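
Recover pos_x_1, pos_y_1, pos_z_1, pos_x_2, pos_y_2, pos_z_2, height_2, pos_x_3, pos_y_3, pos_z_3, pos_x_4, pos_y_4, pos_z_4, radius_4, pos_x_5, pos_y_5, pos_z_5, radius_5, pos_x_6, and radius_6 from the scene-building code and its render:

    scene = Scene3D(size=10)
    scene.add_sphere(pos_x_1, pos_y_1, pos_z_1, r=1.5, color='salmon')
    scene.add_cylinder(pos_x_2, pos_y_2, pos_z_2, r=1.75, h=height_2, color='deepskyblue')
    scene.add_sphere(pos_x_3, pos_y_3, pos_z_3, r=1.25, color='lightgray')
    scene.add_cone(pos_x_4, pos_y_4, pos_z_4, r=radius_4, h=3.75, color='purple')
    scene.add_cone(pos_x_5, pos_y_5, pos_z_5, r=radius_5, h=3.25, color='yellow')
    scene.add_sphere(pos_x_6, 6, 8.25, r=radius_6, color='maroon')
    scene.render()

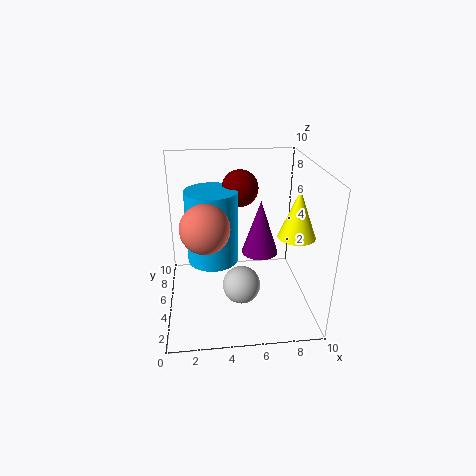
pos_x_1 = 2.75
pos_y_1 = 2.5
pos_z_1 = 7
pos_x_2 = 3.25
pos_y_2 = 5
pos_z_2 = 3.5
height_2 = 5
pos_x_3 = 5
pos_y_3 = 3
pos_z_3 = 2.5
pos_x_4 = 6.5
pos_y_4 = 4.75
pos_z_4 = 4
radius_4 = 1.25
pos_x_5 = 8.75
pos_y_5 = 3.75
pos_z_5 = 5.5
radius_5 = 1.25
pos_x_6 = 5.25
radius_6 = 1.25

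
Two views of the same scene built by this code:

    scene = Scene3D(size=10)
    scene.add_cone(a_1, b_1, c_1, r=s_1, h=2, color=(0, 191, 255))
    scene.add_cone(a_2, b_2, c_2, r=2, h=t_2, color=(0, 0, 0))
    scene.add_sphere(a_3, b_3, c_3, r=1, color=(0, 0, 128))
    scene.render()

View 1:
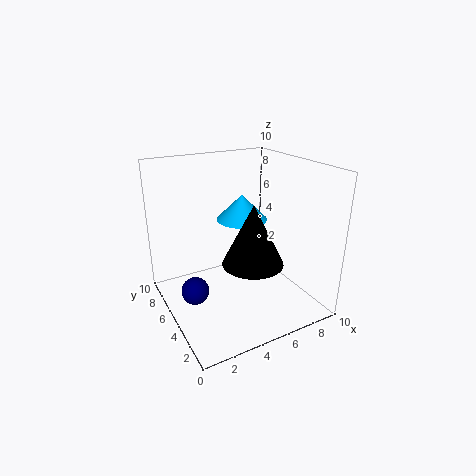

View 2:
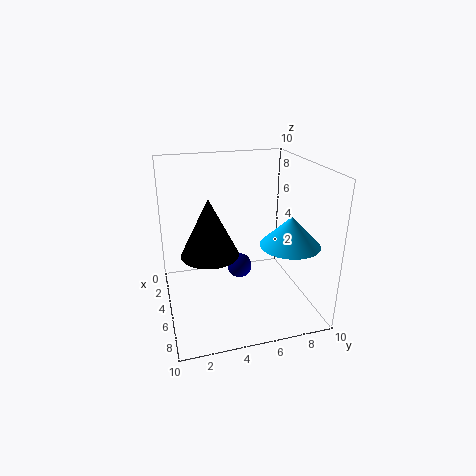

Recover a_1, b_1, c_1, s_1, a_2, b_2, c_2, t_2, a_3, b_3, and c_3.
a_1 = 7, b_1 = 8, c_1 = 5, s_1 = 2, a_2 = 5, b_2 = 3, c_2 = 4, t_2 = 4, a_3 = 2, b_3 = 6, c_3 = 1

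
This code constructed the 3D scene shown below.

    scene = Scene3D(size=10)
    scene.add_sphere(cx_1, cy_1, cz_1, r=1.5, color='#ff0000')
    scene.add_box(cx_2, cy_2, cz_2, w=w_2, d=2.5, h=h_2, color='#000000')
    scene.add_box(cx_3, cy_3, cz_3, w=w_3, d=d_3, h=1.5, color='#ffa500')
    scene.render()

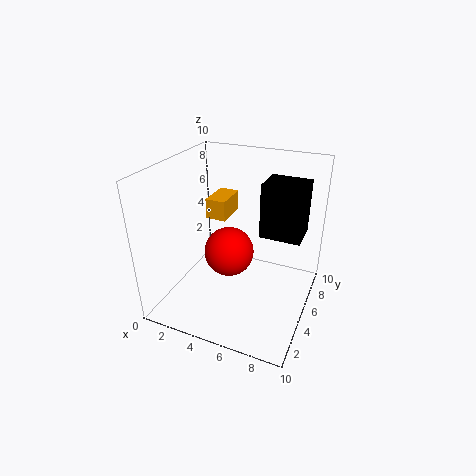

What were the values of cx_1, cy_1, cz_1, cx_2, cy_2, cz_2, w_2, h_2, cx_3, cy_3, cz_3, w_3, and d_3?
cx_1 = 5.5; cy_1 = 2.5; cz_1 = 5.5; cx_2 = 6; cy_2 = 6.5; cz_2 = 4.5; w_2 = 3; h_2 = 4; cx_3 = 2; cy_3 = 6; cz_3 = 5.5; w_3 = 1.5; d_3 = 2.5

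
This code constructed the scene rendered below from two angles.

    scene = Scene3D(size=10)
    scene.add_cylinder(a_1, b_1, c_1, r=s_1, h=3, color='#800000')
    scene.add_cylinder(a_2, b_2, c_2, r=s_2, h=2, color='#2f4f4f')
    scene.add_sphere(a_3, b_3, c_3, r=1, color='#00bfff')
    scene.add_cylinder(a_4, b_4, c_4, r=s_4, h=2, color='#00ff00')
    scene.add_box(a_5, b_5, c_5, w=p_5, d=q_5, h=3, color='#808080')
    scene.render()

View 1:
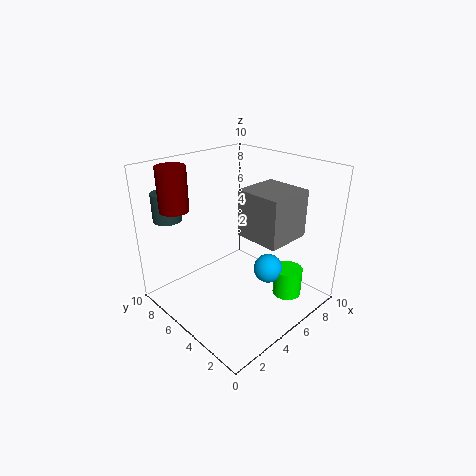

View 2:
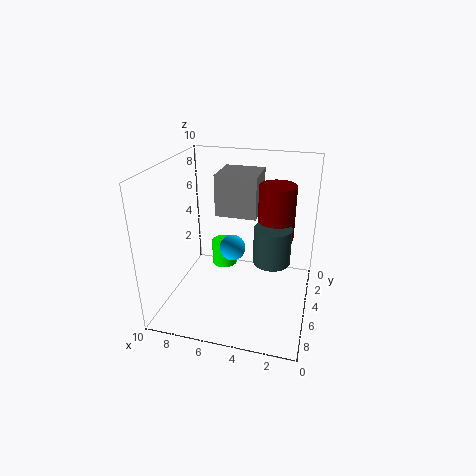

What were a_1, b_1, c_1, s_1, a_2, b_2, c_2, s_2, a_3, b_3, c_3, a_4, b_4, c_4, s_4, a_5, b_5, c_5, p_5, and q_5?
a_1 = 2
b_1 = 8
c_1 = 7
s_1 = 1
a_2 = 2
b_2 = 9
c_2 = 6
s_2 = 1
a_3 = 6
b_3 = 3
c_3 = 3
a_4 = 7
b_4 = 2
c_4 = 1
s_4 = 1
a_5 = 4
b_5 = 1
c_5 = 6
p_5 = 3
q_5 = 3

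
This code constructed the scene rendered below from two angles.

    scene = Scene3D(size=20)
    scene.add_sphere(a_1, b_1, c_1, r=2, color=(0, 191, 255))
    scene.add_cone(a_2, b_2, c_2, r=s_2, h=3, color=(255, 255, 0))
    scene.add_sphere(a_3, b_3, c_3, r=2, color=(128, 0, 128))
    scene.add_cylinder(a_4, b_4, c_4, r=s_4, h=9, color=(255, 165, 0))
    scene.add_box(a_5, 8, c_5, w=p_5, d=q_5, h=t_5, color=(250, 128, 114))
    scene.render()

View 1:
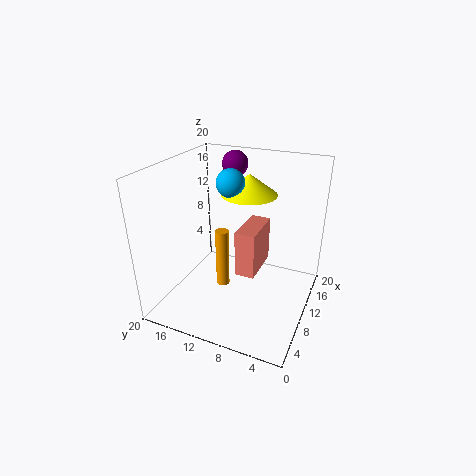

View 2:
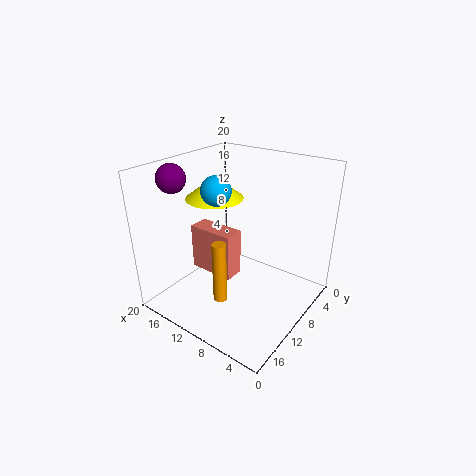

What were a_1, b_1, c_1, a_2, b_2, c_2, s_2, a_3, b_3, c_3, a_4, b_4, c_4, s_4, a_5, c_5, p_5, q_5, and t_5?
a_1 = 12
b_1 = 12
c_1 = 17
a_2 = 14
b_2 = 10
c_2 = 15
s_2 = 4
a_3 = 18
b_3 = 14
c_3 = 18
a_4 = 11
b_4 = 13
c_4 = 1
s_4 = 1
a_5 = 11
c_5 = 3
p_5 = 7
q_5 = 3
t_5 = 7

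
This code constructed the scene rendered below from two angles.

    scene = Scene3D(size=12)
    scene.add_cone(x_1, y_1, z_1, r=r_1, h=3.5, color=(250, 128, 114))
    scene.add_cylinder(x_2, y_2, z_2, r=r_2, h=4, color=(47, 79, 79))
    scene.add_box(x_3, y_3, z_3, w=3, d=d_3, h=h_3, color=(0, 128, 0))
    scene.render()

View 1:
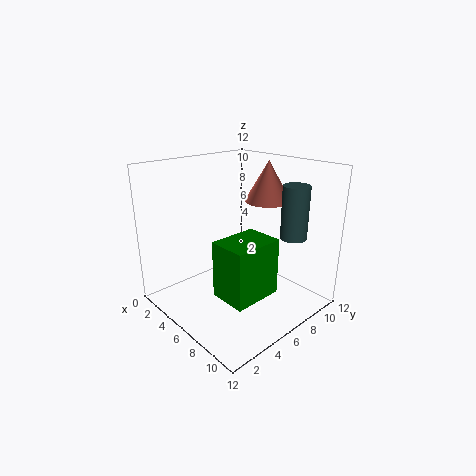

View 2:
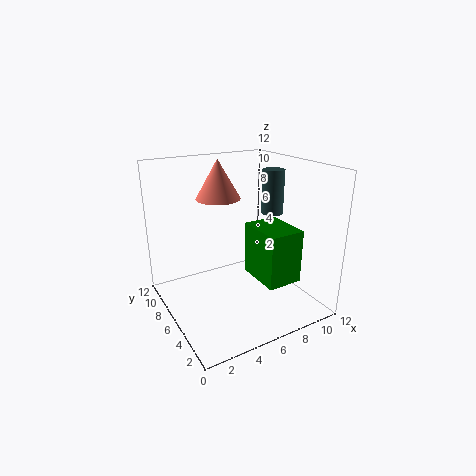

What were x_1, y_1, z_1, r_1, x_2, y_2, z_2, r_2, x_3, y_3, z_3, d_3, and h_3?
x_1 = 6; y_1 = 9.5; z_1 = 8.5; r_1 = 2; x_2 = 10.5; y_2 = 7.5; z_2 = 7; r_2 = 1; x_3 = 7; y_3 = 2.5; z_3 = 2.5; d_3 = 4; h_3 = 4.5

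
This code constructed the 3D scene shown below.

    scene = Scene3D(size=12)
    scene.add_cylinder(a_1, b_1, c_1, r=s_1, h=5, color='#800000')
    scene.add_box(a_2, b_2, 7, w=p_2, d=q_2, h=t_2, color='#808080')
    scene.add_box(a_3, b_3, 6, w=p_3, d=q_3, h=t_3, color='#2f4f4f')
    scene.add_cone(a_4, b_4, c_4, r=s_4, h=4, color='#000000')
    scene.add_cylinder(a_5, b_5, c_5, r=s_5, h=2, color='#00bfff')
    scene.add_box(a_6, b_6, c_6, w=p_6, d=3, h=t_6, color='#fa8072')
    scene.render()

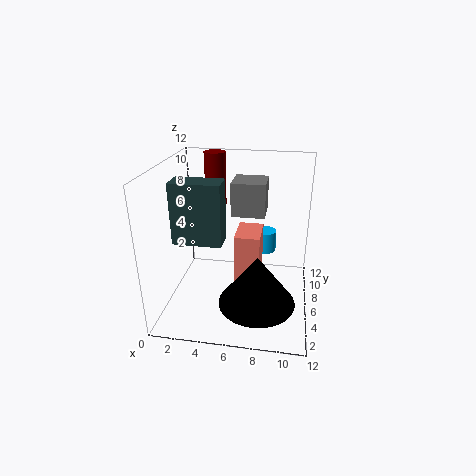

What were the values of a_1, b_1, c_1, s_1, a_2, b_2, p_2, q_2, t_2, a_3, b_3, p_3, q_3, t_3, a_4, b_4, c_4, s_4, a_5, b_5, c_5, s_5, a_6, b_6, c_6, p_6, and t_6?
a_1 = 3, b_1 = 11, c_1 = 7, s_1 = 1, a_2 = 5, b_2 = 8, p_2 = 3, q_2 = 3, t_2 = 3, a_3 = 1, b_3 = 4, p_3 = 4, q_3 = 2, t_3 = 5, a_4 = 8, b_4 = 3, c_4 = 2, s_4 = 3, a_5 = 8, b_5 = 10, c_5 = 3, s_5 = 1, a_6 = 6, b_6 = 4, c_6 = 3, p_6 = 2, t_6 = 4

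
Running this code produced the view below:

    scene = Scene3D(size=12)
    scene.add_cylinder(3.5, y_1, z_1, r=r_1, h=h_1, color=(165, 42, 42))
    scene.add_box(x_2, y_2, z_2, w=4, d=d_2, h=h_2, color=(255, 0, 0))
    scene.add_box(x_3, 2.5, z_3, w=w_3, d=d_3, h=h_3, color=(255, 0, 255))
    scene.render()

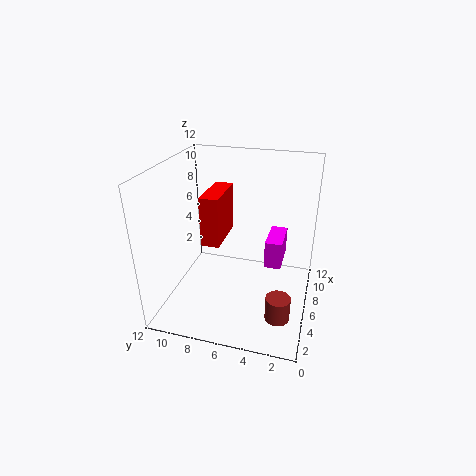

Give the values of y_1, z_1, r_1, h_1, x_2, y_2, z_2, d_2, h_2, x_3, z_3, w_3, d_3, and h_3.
y_1 = 2
z_1 = 0.5
r_1 = 1
h_1 = 2
x_2 = 4
y_2 = 7
z_2 = 6
d_2 = 1.5
h_2 = 4
x_3 = 7.5
z_3 = 2.5
w_3 = 3.5
d_3 = 1.5
h_3 = 2.5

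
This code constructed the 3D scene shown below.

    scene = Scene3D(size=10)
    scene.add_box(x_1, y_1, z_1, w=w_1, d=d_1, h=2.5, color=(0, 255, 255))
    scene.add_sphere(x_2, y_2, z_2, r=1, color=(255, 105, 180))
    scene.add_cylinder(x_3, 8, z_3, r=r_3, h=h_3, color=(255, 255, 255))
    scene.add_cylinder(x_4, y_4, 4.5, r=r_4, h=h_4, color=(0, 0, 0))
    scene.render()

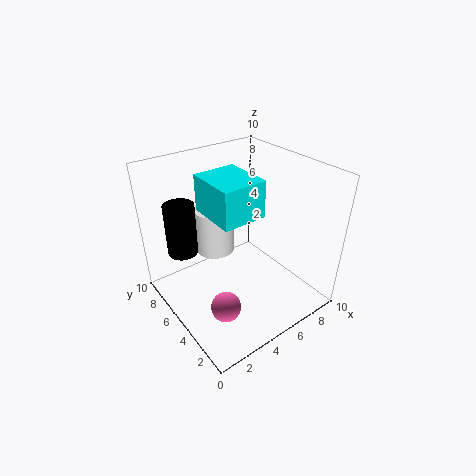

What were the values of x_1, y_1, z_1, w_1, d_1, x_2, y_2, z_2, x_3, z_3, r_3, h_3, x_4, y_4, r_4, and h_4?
x_1 = 3
y_1 = 3.5
z_1 = 7
w_1 = 3
d_1 = 3.5
x_2 = 2.5
y_2 = 3
z_2 = 1.5
x_3 = 5
z_3 = 2.5
r_3 = 1.5
h_3 = 3.5
x_4 = 1.5
y_4 = 6.5
r_4 = 1
h_4 = 3.5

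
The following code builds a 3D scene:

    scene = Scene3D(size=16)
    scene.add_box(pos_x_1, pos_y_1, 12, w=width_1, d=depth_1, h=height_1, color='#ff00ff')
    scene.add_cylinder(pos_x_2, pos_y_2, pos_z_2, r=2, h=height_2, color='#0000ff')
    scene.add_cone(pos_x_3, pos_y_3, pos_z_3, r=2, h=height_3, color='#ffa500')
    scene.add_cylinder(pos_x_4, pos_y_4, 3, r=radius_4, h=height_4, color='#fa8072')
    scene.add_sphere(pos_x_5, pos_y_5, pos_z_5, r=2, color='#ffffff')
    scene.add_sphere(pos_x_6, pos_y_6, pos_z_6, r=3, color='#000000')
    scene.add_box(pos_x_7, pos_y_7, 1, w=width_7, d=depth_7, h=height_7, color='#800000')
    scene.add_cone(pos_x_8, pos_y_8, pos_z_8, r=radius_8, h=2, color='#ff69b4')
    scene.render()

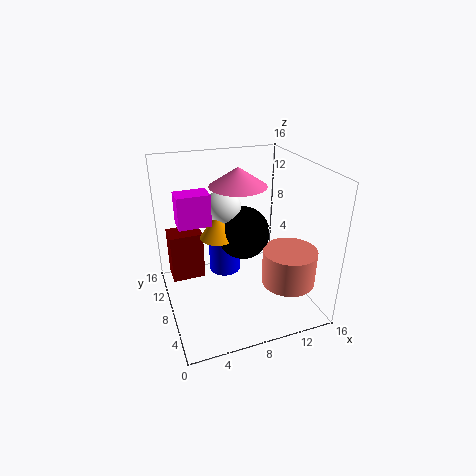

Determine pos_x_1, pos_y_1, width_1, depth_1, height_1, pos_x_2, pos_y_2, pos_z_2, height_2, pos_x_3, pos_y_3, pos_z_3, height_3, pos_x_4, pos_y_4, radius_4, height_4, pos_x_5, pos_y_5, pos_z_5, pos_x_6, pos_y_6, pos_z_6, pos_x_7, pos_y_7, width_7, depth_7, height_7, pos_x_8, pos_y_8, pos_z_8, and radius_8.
pos_x_1 = 1
pos_y_1 = 4
width_1 = 3
depth_1 = 2
height_1 = 3
pos_x_2 = 8
pos_y_2 = 13
pos_z_2 = 1
height_2 = 5
pos_x_3 = 6
pos_y_3 = 9
pos_z_3 = 8
height_3 = 3
pos_x_4 = 13
pos_y_4 = 5
radius_4 = 3
height_4 = 4
pos_x_5 = 7
pos_y_5 = 10
pos_z_5 = 11
pos_x_6 = 9
pos_y_6 = 9
pos_z_6 = 8
pos_x_7 = 1
pos_y_7 = 12
width_7 = 4
depth_7 = 3
height_7 = 6
pos_x_8 = 8
pos_y_8 = 8
pos_z_8 = 14
radius_8 = 3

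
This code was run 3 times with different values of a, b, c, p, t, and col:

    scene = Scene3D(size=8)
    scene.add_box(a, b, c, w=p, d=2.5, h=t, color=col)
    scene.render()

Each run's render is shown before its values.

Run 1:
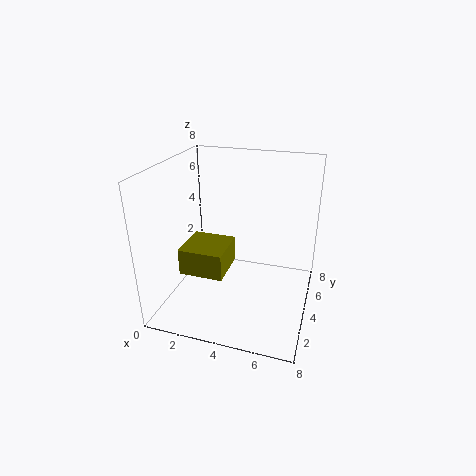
a = 1, b = 2.5, c = 2, p = 2.5, t = 1.5, col = 'olive'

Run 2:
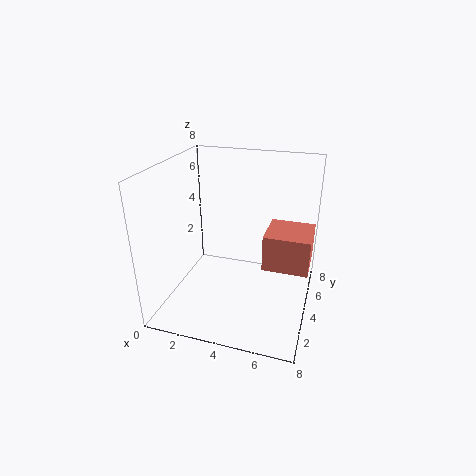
a = 5.5, b = 3.5, c = 2.5, p = 2.5, t = 2, col = 'salmon'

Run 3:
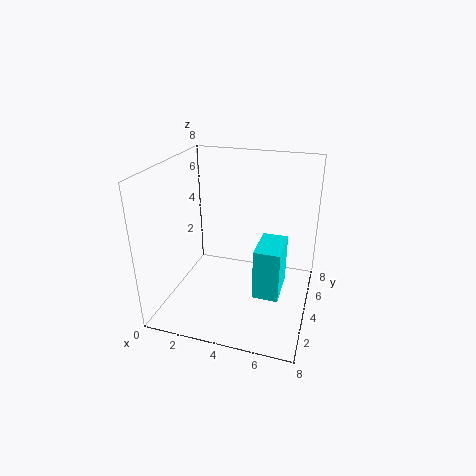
a = 5, b = 3.5, c = 0.5, p = 1.5, t = 3, col = 'cyan'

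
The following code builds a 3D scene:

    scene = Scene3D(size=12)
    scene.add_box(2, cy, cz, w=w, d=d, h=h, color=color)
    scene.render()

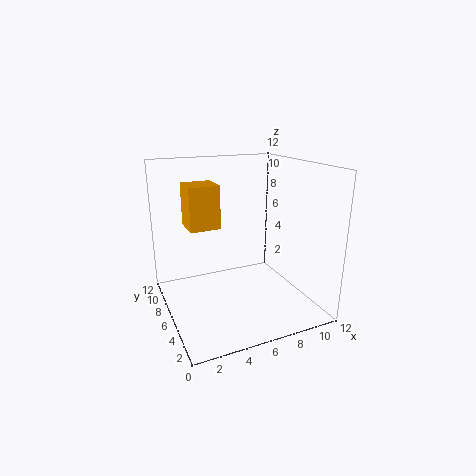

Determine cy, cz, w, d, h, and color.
cy = 6
cz = 7
w = 2.5
d = 2.5
h = 3.5
color = 'orange'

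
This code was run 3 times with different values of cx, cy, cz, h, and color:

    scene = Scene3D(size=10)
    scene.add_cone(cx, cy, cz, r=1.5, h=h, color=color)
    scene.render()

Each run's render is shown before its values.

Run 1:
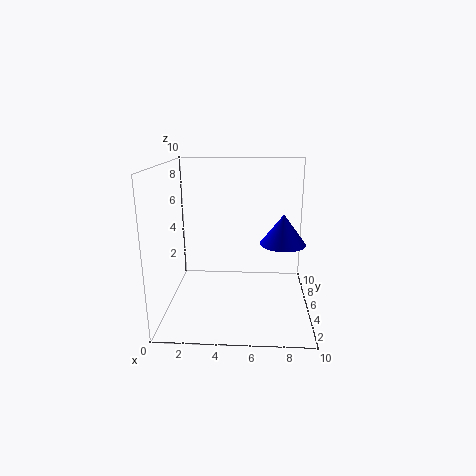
cx = 8; cy = 4; cz = 5; h = 2; color = 'blue'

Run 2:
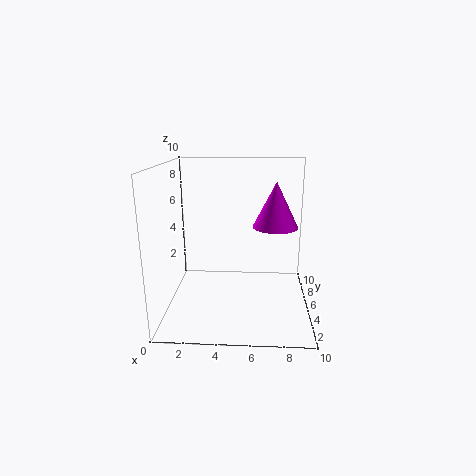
cx = 7.5; cy = 4.5; cz = 6; h = 3; color = 'magenta'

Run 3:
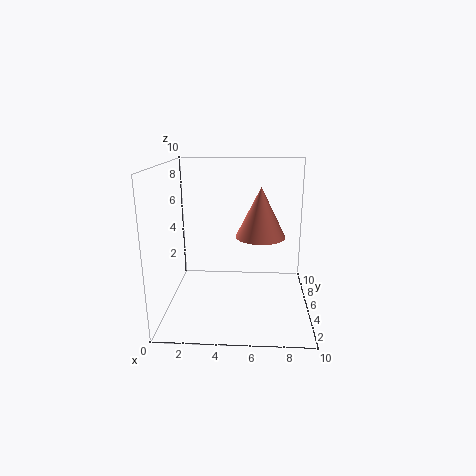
cx = 6.5; cy = 2.5; cz = 6; h = 3; color = 'salmon'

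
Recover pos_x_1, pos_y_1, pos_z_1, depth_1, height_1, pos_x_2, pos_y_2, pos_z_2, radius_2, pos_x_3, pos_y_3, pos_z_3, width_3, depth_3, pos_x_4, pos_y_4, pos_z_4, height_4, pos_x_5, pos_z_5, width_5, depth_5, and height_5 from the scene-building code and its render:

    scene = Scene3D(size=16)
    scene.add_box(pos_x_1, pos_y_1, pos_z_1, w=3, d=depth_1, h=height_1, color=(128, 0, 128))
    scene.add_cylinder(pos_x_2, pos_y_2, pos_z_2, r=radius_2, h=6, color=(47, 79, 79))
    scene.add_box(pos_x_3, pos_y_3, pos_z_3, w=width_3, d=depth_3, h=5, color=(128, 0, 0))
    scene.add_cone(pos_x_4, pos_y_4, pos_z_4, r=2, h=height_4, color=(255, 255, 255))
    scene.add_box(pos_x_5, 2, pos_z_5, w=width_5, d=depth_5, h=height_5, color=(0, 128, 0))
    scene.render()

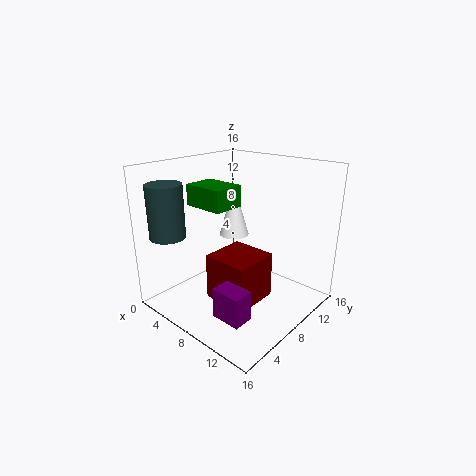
pos_x_1 = 11; pos_y_1 = 1; pos_z_1 = 3; depth_1 = 2; height_1 = 3; pos_x_2 = 2; pos_y_2 = 3; pos_z_2 = 8; radius_2 = 2; pos_x_3 = 7; pos_y_3 = 4; pos_z_3 = 2; width_3 = 5; depth_3 = 5; pos_x_4 = 2; pos_y_4 = 14; pos_z_4 = 5; height_4 = 7; pos_x_5 = 7; pos_z_5 = 13; width_5 = 4; depth_5 = 3; height_5 = 2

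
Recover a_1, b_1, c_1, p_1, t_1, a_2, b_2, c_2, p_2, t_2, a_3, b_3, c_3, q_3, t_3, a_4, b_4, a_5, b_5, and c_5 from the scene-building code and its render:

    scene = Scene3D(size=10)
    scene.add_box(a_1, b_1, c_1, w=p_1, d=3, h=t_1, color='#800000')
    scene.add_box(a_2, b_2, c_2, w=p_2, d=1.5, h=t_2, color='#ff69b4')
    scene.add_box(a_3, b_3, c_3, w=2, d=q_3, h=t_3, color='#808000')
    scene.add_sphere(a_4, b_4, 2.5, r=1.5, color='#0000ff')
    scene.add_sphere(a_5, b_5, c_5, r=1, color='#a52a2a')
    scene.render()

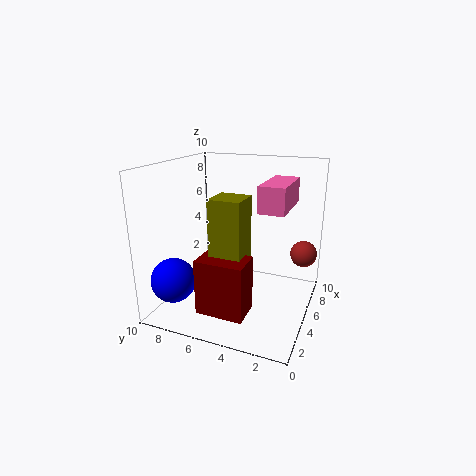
a_1 = 0.5, b_1 = 3, c_1 = 1.5, p_1 = 2, t_1 = 3.5, a_2 = 1.5, b_2 = 1, c_2 = 8, p_2 = 3.5, t_2 = 1.5, a_3 = 1.5, b_3 = 3.5, c_3 = 4, q_3 = 2, t_3 = 4.5, a_4 = 2, b_4 = 8.5, a_5 = 8.5, b_5 = 1, c_5 = 3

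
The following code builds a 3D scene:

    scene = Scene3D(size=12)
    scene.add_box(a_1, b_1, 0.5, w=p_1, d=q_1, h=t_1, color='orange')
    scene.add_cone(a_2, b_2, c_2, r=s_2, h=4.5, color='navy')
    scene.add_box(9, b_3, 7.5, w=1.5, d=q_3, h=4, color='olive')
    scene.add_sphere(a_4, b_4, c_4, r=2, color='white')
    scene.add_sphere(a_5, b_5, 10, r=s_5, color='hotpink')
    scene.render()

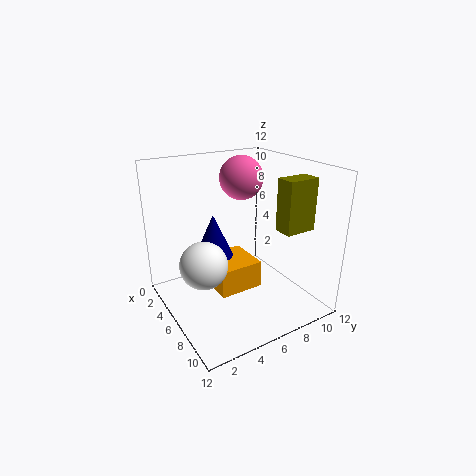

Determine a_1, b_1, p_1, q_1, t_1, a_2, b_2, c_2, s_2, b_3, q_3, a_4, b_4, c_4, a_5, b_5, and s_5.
a_1 = 2, b_1 = 4.5, p_1 = 4, q_1 = 4, t_1 = 2.5, a_2 = 2.5, b_2 = 5.5, c_2 = 2.5, s_2 = 2, b_3 = 7.5, q_3 = 2.5, a_4 = 5.5, b_4 = 3, c_4 = 4, a_5 = 2.5, b_5 = 8.5, s_5 = 2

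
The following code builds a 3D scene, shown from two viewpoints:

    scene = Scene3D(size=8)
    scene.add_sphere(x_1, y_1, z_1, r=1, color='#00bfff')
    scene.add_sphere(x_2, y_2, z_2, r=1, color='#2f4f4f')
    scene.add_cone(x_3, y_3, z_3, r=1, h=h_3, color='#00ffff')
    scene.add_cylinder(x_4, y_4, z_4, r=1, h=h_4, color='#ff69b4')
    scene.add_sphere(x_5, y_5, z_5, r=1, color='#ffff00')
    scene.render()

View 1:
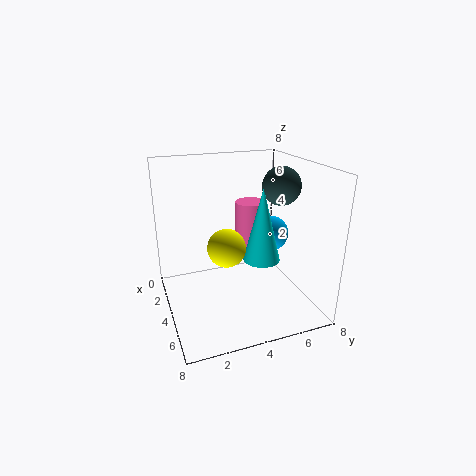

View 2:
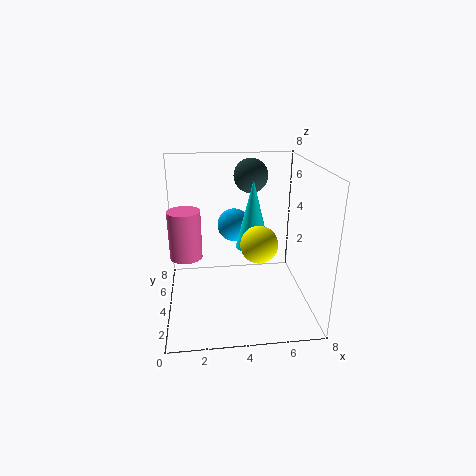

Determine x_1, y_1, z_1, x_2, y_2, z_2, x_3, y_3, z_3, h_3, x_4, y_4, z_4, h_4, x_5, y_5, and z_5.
x_1 = 4
y_1 = 6
z_1 = 4
x_2 = 5
y_2 = 6
z_2 = 7
x_3 = 5
y_3 = 5
z_3 = 3
h_3 = 4
x_4 = 1
y_4 = 6
z_4 = 2
h_4 = 3
x_5 = 5
y_5 = 3
z_5 = 4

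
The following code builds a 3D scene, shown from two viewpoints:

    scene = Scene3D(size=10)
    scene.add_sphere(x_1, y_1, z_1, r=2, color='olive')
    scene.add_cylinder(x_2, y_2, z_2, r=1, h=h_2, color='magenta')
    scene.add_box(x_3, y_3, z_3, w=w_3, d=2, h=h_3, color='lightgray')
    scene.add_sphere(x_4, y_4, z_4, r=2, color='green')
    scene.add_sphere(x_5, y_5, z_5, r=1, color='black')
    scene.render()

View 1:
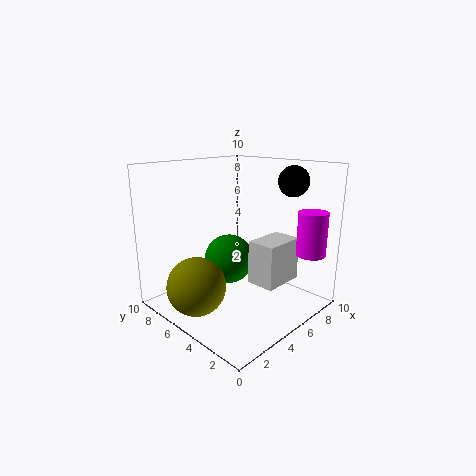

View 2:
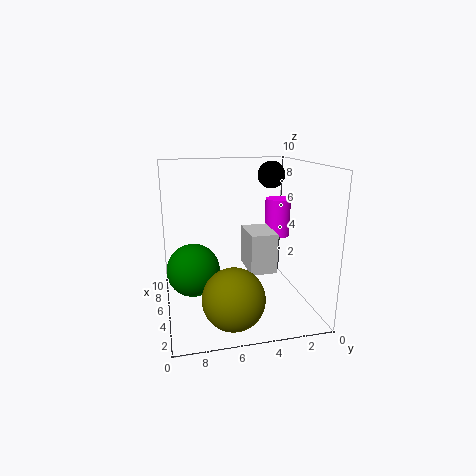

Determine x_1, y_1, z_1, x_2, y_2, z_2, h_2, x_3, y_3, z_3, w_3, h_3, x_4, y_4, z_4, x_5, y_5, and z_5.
x_1 = 2; y_1 = 6; z_1 = 2; x_2 = 8; y_2 = 1; z_2 = 4; h_2 = 3; x_3 = 5; y_3 = 2; z_3 = 2; w_3 = 3; h_3 = 3; x_4 = 7; y_4 = 8; z_4 = 2; x_5 = 7; y_5 = 2; z_5 = 9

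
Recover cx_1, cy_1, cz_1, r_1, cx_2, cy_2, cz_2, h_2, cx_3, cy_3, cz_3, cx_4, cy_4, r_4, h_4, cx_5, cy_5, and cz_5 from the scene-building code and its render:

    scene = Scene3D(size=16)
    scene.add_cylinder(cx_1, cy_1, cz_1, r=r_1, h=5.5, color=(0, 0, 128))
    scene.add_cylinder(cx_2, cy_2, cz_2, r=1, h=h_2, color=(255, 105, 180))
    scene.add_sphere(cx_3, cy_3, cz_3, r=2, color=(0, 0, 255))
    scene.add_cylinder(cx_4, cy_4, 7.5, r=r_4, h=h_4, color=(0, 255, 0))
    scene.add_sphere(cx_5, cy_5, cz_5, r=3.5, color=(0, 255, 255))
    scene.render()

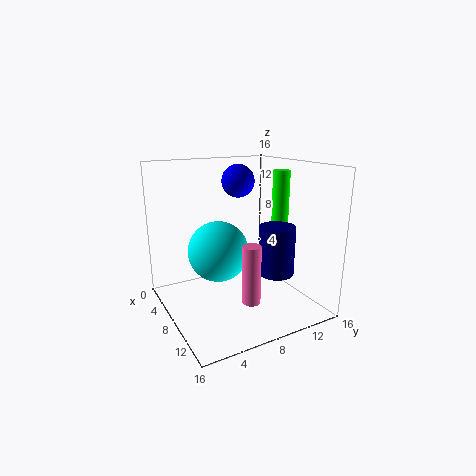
cx_1 = 10.5
cy_1 = 11.5
cz_1 = 4
r_1 = 2
cx_2 = 11
cy_2 = 8
cz_2 = 1.5
h_2 = 6.5
cx_3 = 3.5
cy_3 = 10.5
cz_3 = 13.5
cx_4 = 7.5
cy_4 = 14
r_4 = 1
h_4 = 7.5
cx_5 = 6
cy_5 = 6.5
cz_5 = 6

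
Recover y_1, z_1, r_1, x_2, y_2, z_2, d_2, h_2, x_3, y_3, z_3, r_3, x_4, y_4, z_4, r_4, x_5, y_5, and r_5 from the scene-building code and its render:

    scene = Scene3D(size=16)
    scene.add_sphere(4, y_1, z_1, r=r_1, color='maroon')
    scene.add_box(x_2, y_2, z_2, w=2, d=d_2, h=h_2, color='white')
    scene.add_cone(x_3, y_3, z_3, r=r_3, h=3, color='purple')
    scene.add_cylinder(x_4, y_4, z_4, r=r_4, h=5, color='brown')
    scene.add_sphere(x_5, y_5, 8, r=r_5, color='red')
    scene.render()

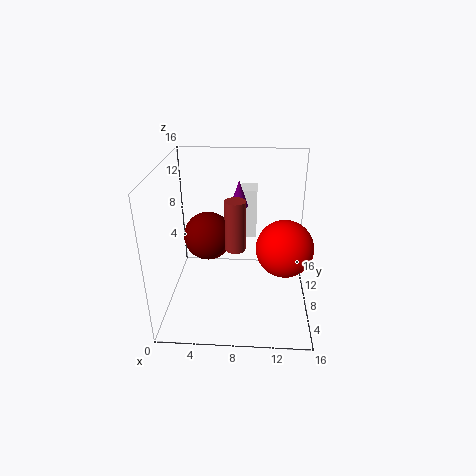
y_1 = 12
z_1 = 6
r_1 = 3
x_2 = 8
y_2 = 12
z_2 = 6
d_2 = 3
h_2 = 6
x_3 = 8
y_3 = 10
z_3 = 11
r_3 = 1
x_4 = 8
y_4 = 4
z_4 = 9
r_4 = 1
x_5 = 13
y_5 = 6
r_5 = 3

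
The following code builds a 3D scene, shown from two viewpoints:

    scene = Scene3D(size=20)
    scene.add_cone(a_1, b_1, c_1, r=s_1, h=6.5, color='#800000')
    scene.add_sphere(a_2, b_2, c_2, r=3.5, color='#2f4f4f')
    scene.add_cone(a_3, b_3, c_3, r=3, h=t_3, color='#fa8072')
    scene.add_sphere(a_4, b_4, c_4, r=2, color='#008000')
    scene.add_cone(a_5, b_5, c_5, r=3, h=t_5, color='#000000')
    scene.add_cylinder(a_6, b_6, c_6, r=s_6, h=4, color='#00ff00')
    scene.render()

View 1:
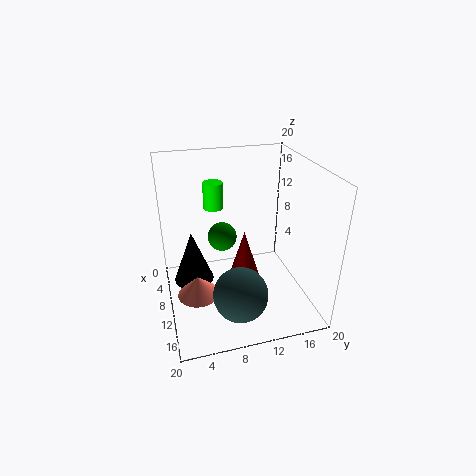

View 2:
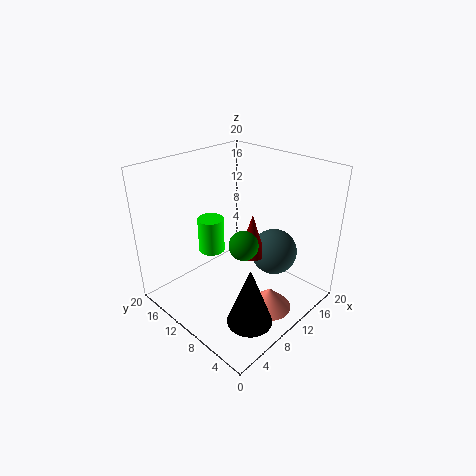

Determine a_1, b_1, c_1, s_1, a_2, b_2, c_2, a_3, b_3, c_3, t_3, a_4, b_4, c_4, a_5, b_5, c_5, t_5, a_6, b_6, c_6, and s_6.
a_1 = 13; b_1 = 10; c_1 = 6; s_1 = 2; a_2 = 16.5; b_2 = 8.5; c_2 = 5.5; a_3 = 10; b_3 = 4; c_3 = 1.5; t_3 = 3; a_4 = 9; b_4 = 8; c_4 = 10; a_5 = 6; b_5 = 4; c_5 = 1.5; t_5 = 8; a_6 = 3.5; b_6 = 8; c_6 = 12; s_6 = 1.5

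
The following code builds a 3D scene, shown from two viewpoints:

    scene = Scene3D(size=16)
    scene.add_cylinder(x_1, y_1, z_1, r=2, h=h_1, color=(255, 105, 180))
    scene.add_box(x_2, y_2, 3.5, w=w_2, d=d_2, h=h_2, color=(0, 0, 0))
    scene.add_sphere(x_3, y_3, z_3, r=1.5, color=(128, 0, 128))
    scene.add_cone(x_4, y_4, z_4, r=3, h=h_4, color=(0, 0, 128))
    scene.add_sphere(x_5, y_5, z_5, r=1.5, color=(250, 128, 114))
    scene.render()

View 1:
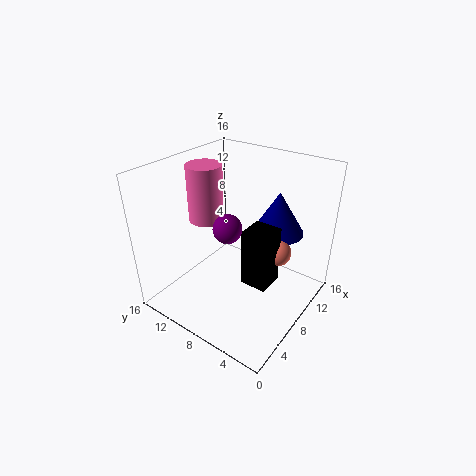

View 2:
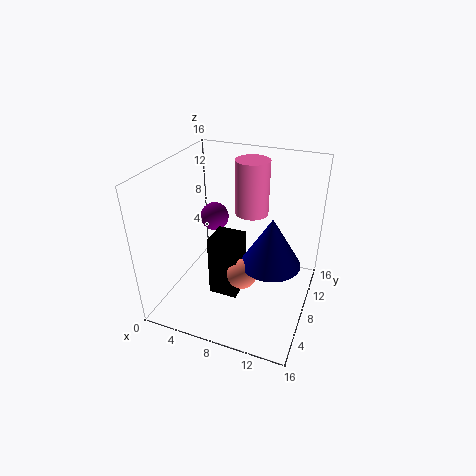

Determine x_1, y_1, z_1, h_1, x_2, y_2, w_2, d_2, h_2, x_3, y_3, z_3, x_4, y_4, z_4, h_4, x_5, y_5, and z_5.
x_1 = 8, y_1 = 12.5, z_1 = 9, h_1 = 6.5, x_2 = 6.5, y_2 = 3.5, w_2 = 3, d_2 = 3, h_2 = 6.5, x_3 = 5.5, y_3 = 7.5, z_3 = 10.5, x_4 = 12.5, y_4 = 5.5, z_4 = 7.5, h_4 = 5, x_5 = 10, y_5 = 4, z_5 = 6.5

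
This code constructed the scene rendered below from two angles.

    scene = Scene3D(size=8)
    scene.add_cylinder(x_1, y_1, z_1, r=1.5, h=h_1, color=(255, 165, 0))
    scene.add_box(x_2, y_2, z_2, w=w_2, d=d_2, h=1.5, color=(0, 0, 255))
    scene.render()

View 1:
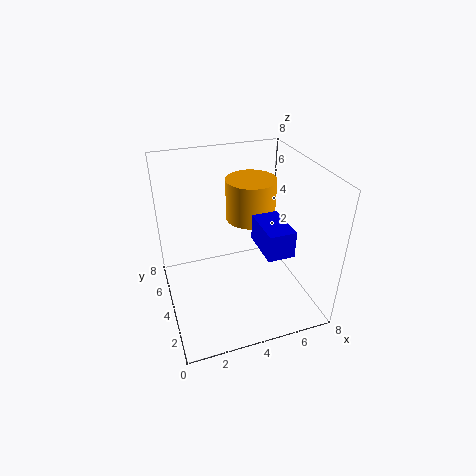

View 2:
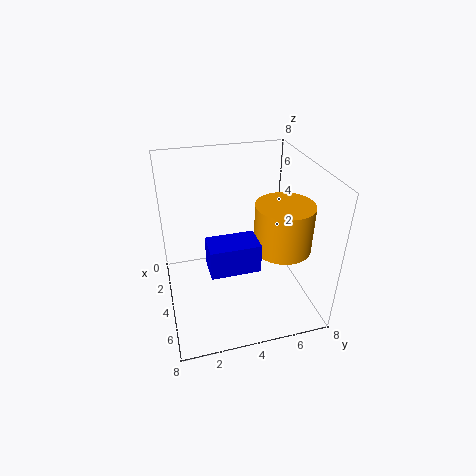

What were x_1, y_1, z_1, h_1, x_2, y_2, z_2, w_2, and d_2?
x_1 = 5.5, y_1 = 6, z_1 = 4, h_1 = 2.5, x_2 = 5, y_2 = 2, z_2 = 3.5, w_2 = 1.5, d_2 = 2.5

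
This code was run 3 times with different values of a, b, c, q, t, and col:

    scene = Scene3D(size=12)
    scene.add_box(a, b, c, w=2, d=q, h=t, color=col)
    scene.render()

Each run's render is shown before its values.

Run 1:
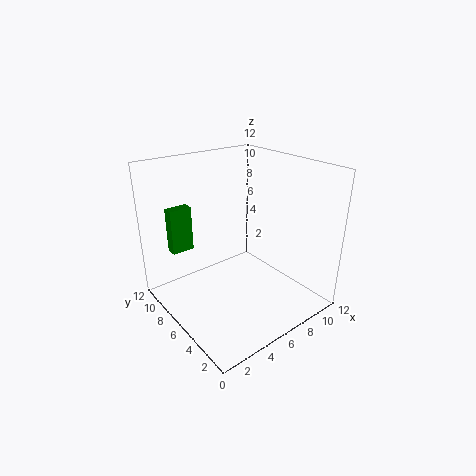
a = 2; b = 10; c = 4; q = 1; t = 4; col = 'green'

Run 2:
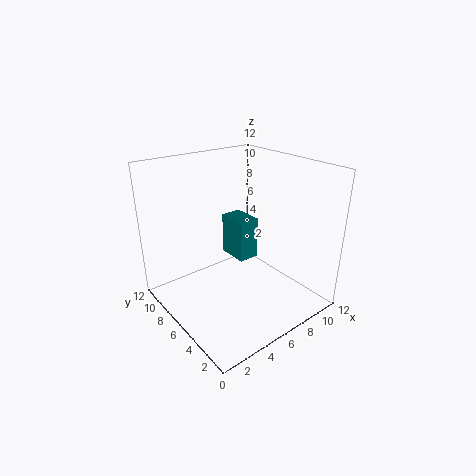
a = 8; b = 8; c = 2; q = 3; t = 4; col = 'teal'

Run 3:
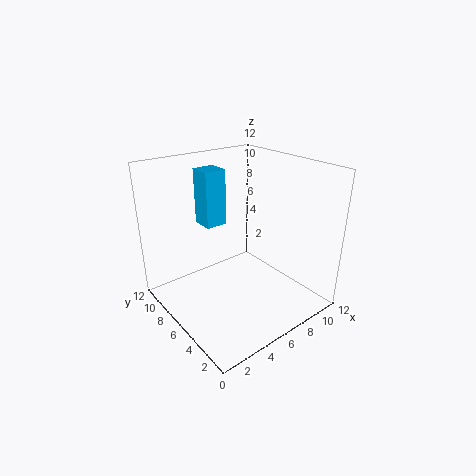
a = 5; b = 9; c = 6; q = 2; t = 5; col = 'deepskyblue'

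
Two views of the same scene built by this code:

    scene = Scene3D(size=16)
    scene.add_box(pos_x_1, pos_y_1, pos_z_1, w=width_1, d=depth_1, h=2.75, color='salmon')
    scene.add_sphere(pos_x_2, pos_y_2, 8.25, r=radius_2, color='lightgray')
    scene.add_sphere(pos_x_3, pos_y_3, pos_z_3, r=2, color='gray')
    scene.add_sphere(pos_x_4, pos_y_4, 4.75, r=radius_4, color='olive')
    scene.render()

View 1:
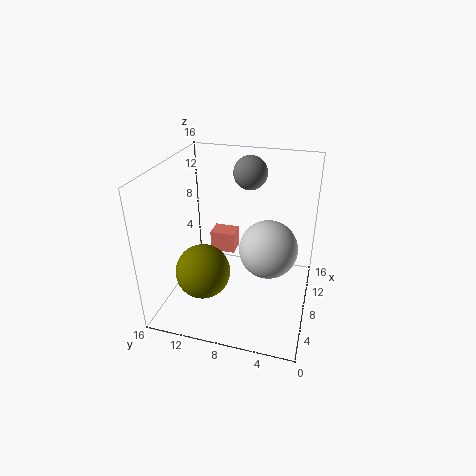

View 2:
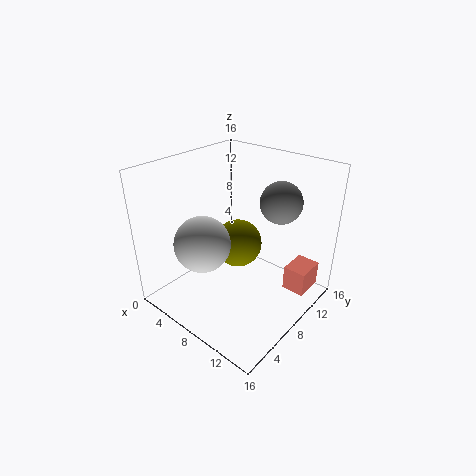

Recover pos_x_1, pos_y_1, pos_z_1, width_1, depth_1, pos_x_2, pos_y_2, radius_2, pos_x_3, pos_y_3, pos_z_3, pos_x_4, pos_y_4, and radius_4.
pos_x_1 = 13, pos_y_1 = 10, pos_z_1 = 2.5, width_1 = 2.5, depth_1 = 3.25, pos_x_2 = 6.25, pos_y_2 = 4.25, radius_2 = 3, pos_x_3 = 13.25, pos_y_3 = 8, pos_z_3 = 13.75, pos_x_4 = 5.25, pos_y_4 = 11.25, radius_4 = 3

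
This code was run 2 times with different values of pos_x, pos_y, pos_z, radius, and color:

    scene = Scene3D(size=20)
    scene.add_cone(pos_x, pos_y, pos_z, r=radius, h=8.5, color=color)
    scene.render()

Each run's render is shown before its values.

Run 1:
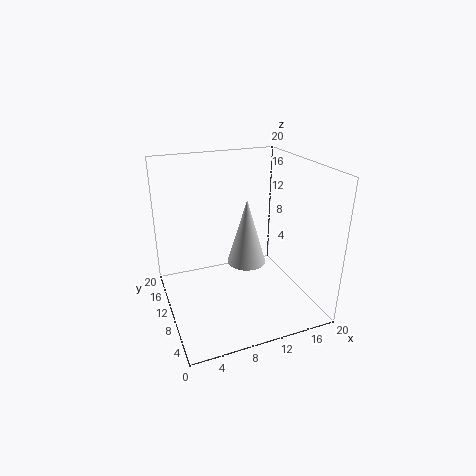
pos_x = 10
pos_y = 7
pos_z = 8
radius = 2.5
color = 'lightgray'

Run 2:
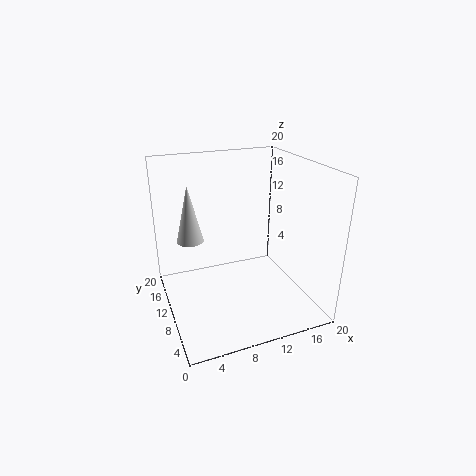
pos_x = 4.5
pos_y = 15.5
pos_z = 8
radius = 2
color = 'lightgray'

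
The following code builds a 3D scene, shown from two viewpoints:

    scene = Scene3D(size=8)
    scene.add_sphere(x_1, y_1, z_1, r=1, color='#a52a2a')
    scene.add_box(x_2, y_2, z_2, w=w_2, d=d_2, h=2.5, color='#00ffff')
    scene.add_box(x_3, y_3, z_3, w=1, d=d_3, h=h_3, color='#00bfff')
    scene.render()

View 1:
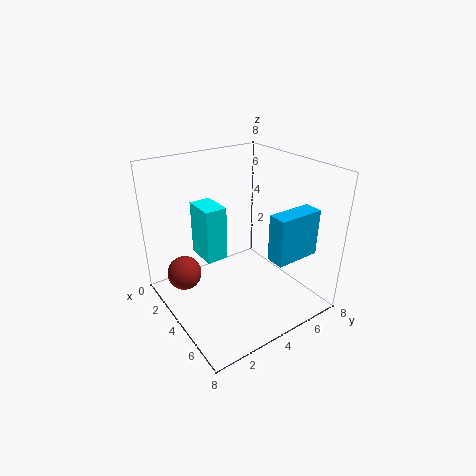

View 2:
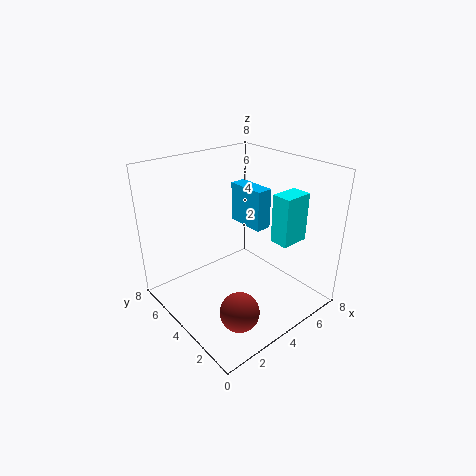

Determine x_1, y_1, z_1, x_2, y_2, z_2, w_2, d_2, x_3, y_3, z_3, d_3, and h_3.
x_1 = 2
y_1 = 1.5
z_1 = 1.5
x_2 = 4.5
y_2 = 1
z_2 = 4.5
w_2 = 1.5
d_2 = 1
x_3 = 6
y_3 = 4.5
z_3 = 3.5
d_3 = 2.5
h_3 = 2.5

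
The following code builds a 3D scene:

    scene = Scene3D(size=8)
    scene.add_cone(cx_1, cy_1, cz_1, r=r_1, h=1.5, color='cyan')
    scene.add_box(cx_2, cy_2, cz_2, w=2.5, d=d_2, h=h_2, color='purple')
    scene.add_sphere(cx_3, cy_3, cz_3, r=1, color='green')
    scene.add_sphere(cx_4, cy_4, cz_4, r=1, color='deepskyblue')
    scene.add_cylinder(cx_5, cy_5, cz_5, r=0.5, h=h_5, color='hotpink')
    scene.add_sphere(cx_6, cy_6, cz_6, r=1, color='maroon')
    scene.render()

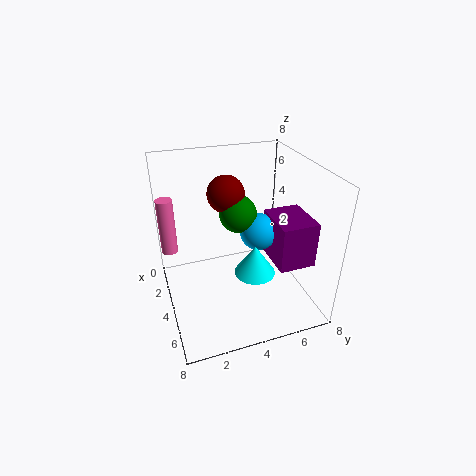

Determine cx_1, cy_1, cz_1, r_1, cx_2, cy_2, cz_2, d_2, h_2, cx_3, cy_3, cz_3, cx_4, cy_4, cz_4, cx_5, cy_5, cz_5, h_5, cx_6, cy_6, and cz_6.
cx_1 = 6.5
cy_1 = 4
cz_1 = 3.5
r_1 = 1
cx_2 = 4
cy_2 = 5.5
cz_2 = 3
d_2 = 2
h_2 = 2.5
cx_3 = 4
cy_3 = 4
cz_3 = 5.5
cx_4 = 4.5
cy_4 = 5
cz_4 = 4.5
cx_5 = 1
cy_5 = 0.5
cz_5 = 2
h_5 = 3.5
cx_6 = 3.5
cy_6 = 3.5
cz_6 = 6.5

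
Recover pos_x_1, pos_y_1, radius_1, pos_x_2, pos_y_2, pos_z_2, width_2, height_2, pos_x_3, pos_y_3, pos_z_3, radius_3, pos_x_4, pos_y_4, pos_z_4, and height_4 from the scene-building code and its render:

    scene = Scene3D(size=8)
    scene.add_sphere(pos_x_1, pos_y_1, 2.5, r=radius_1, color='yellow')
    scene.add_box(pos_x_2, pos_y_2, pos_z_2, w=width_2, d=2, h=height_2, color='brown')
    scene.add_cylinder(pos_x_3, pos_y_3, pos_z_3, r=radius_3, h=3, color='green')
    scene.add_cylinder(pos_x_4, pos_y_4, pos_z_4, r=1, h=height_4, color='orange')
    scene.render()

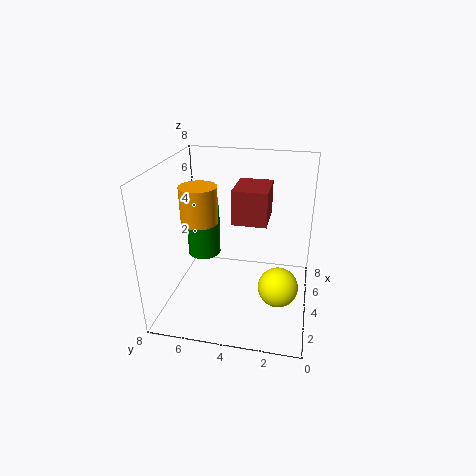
pos_x_1 = 2; pos_y_1 = 1.5; radius_1 = 1; pos_x_2 = 4.5; pos_y_2 = 2.5; pos_z_2 = 4.5; width_2 = 2.5; height_2 = 2; pos_x_3 = 5.5; pos_y_3 = 6.5; pos_z_3 = 2; radius_3 = 1; pos_x_4 = 3.5; pos_y_4 = 6; pos_z_4 = 5; height_4 = 2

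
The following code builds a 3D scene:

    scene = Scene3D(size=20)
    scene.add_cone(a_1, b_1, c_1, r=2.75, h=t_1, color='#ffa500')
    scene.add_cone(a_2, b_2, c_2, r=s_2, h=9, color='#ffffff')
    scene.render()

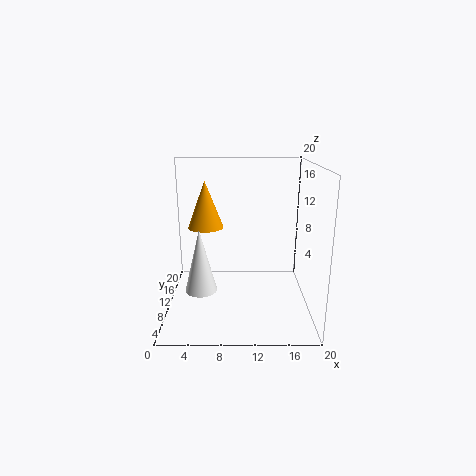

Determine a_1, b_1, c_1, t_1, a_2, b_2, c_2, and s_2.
a_1 = 5
b_1 = 15.75
c_1 = 9.75
t_1 = 7.25
a_2 = 4.75
b_2 = 9
c_2 = 2.5
s_2 = 2.25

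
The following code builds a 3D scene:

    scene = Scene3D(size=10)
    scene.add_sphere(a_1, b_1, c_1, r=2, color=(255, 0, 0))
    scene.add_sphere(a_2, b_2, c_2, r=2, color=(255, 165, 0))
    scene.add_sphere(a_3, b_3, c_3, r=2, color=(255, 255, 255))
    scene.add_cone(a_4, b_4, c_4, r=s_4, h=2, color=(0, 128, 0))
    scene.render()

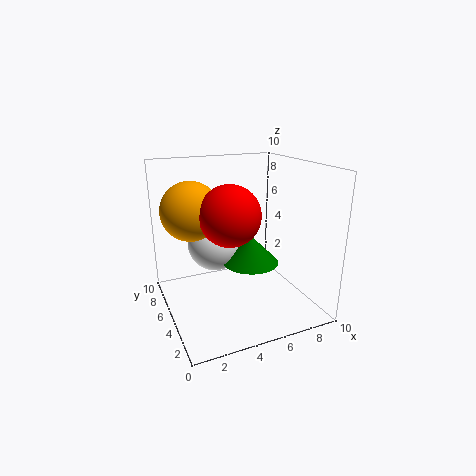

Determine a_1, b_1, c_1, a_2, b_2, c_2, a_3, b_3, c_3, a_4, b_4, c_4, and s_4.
a_1 = 4
b_1 = 4
c_1 = 7
a_2 = 2
b_2 = 6
c_2 = 7
a_3 = 4
b_3 = 7
c_3 = 4
a_4 = 6
b_4 = 5
c_4 = 3
s_4 = 2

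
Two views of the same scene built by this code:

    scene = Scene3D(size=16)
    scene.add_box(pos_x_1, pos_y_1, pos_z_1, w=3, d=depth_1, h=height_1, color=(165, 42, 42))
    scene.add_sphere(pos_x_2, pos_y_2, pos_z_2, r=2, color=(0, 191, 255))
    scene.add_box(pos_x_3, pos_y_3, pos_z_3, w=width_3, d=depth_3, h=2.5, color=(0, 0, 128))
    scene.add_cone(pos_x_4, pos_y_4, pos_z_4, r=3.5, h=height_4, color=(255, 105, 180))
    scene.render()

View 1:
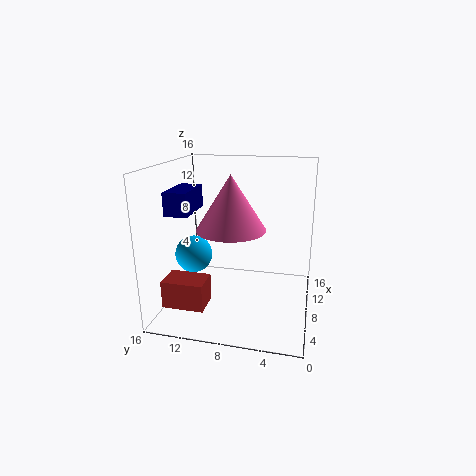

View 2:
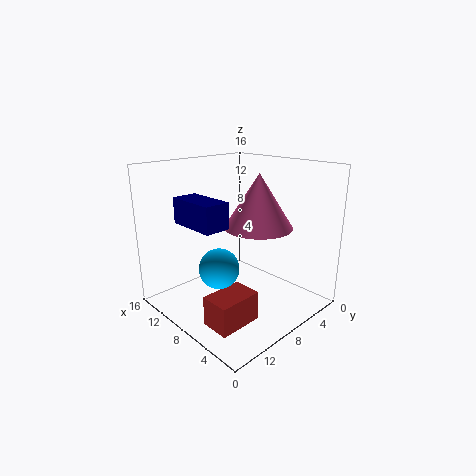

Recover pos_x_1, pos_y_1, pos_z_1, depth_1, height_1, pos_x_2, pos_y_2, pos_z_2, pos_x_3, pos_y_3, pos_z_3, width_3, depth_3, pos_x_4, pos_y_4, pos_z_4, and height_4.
pos_x_1 = 2.5
pos_y_1 = 10.5
pos_z_1 = 1.5
depth_1 = 4.5
height_1 = 3
pos_x_2 = 6
pos_y_2 = 12.5
pos_z_2 = 6.5
pos_x_3 = 4.5
pos_y_3 = 12.5
pos_z_3 = 11
width_3 = 5
depth_3 = 2.5
pos_x_4 = 5
pos_y_4 = 8
pos_z_4 = 10
height_4 = 5.5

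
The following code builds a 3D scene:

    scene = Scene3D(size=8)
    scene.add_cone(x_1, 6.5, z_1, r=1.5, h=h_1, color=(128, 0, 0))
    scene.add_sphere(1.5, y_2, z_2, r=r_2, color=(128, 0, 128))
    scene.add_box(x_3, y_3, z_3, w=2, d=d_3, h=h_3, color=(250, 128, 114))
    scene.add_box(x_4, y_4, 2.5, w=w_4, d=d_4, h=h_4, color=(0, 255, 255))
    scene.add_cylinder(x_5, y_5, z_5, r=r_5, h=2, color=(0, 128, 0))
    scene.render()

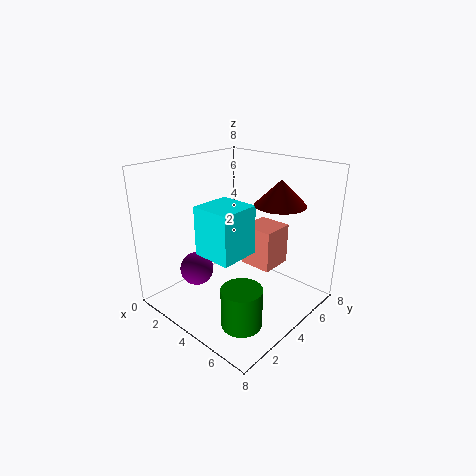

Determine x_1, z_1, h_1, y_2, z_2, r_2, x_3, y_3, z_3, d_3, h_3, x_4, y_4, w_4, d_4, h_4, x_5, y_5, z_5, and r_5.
x_1 = 5
z_1 = 5.5
h_1 = 1.5
y_2 = 3
z_2 = 1.5
r_2 = 1
x_3 = 3
y_3 = 5.5
z_3 = 1.5
d_3 = 2
h_3 = 2.5
x_4 = 1.5
y_4 = 3
w_4 = 2.5
d_4 = 2.5
h_4 = 3
x_5 = 6.5
y_5 = 1.5
z_5 = 1
r_5 = 1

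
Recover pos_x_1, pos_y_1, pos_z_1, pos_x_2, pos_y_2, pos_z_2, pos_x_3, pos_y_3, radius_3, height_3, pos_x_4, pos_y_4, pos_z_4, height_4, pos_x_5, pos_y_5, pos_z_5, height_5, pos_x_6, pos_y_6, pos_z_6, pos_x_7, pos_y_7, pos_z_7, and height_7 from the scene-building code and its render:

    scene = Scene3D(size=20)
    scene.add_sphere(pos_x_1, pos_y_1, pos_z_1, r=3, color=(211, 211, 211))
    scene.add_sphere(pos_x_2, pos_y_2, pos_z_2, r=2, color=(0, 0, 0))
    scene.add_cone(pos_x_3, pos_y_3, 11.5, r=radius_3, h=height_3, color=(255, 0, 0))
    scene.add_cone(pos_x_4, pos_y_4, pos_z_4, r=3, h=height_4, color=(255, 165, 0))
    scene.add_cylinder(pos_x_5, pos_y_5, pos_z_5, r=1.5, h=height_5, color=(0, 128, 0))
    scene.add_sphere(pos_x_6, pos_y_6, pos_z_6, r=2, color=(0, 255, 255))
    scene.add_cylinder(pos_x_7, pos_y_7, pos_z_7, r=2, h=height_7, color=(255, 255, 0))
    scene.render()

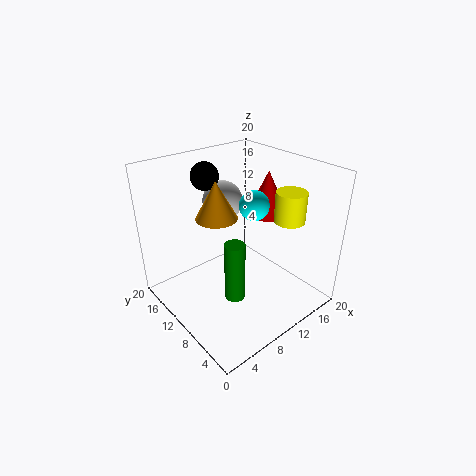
pos_x_1 = 12; pos_y_1 = 16; pos_z_1 = 13; pos_x_2 = 9; pos_y_2 = 16; pos_z_2 = 17.5; pos_x_3 = 16.5; pos_y_3 = 11; radius_3 = 3; height_3 = 6.5; pos_x_4 = 9; pos_y_4 = 13.5; pos_z_4 = 12; height_4 = 5.5; pos_x_5 = 9; pos_y_5 = 9.5; pos_z_5 = 0.5; height_5 = 9; pos_x_6 = 11.5; pos_y_6 = 8.5; pos_z_6 = 15; pos_x_7 = 14; pos_y_7 = 4.5; pos_z_7 = 13.5; height_7 = 4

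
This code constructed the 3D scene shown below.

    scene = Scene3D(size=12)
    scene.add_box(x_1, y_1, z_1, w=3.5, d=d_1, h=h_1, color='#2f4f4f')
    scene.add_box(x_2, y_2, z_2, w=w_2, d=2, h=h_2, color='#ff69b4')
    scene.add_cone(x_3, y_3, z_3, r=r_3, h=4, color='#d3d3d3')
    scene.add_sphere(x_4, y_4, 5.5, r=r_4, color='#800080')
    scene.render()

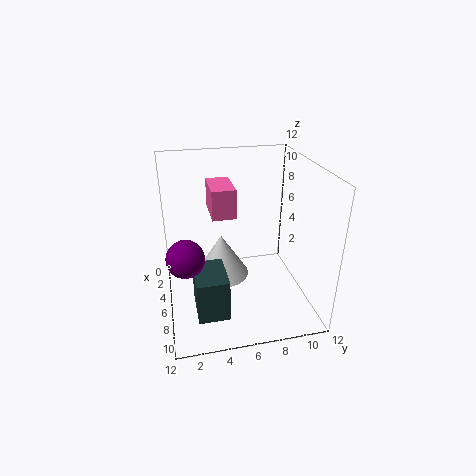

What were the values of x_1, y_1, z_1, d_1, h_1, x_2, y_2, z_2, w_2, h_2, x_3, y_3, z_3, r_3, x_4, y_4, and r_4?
x_1 = 6.5; y_1 = 2; z_1 = 1; d_1 = 2.5; h_1 = 3.5; x_2 = 2; y_2 = 4; z_2 = 7.5; w_2 = 3.5; h_2 = 2.5; x_3 = 3.5; y_3 = 5; z_3 = 1; r_3 = 2.5; x_4 = 7.5; y_4 = 1.5; r_4 = 1.5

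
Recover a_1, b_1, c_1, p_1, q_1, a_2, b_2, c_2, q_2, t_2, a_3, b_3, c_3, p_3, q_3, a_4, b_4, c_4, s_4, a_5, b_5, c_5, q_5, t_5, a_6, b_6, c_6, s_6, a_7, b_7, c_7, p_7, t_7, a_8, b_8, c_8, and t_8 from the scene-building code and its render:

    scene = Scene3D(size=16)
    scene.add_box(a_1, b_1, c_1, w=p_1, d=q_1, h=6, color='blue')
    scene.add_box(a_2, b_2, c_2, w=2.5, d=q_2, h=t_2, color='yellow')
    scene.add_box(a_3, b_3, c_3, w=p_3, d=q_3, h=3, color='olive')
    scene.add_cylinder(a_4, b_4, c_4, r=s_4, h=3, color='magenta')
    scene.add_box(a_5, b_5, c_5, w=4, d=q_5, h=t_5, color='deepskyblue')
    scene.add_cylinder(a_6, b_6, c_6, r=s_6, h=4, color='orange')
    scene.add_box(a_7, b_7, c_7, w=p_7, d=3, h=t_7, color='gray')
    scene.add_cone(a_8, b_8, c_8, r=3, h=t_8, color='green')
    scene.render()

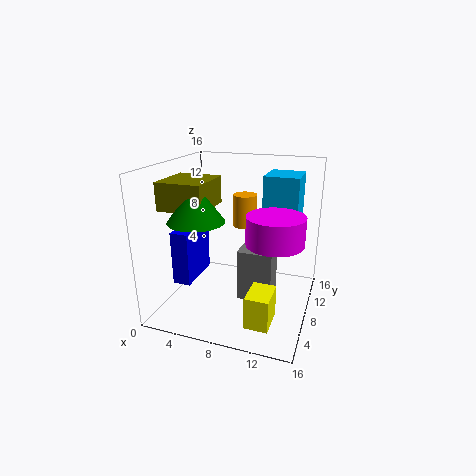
a_1 = 1.5, b_1 = 4.5, c_1 = 3, p_1 = 2, q_1 = 5.5, a_2 = 10.5, b_2 = 2.5, c_2 = 0.5, q_2 = 3.5, t_2 = 3.5, a_3 = 0.5, b_3 = 4, c_3 = 11.5, p_3 = 5, q_3 = 5.5, a_4 = 12.5, b_4 = 6.5, c_4 = 8.5, s_4 = 3, a_5 = 10, b_5 = 10.5, c_5 = 8, q_5 = 4.5, t_5 = 6.5, a_6 = 7, b_6 = 13.5, c_6 = 7.5, s_6 = 1.5, a_7 = 8, b_7 = 7.5, c_7 = 0.5, p_7 = 4, t_7 = 6, a_8 = 4.5, b_8 = 5, c_8 = 10.5, t_8 = 4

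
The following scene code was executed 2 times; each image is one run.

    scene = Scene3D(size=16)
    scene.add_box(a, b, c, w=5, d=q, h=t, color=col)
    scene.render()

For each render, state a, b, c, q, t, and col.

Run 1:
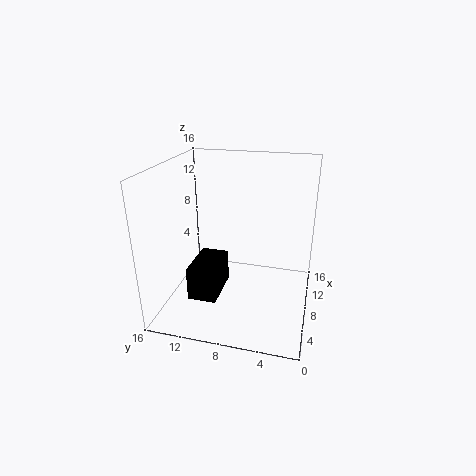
a = 2.5; b = 9; c = 3; q = 3; t = 3.5; col = 'black'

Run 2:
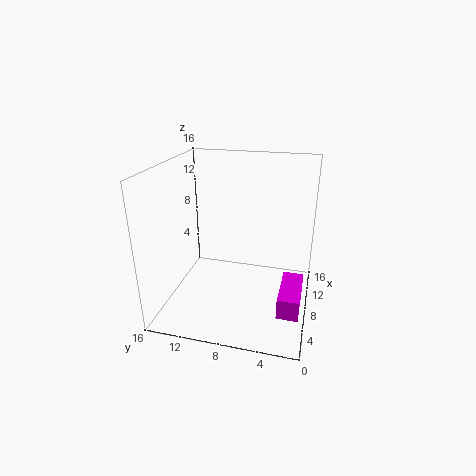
a = 0.5; b = 0.5; c = 4; q = 2; t = 2; col = 'magenta'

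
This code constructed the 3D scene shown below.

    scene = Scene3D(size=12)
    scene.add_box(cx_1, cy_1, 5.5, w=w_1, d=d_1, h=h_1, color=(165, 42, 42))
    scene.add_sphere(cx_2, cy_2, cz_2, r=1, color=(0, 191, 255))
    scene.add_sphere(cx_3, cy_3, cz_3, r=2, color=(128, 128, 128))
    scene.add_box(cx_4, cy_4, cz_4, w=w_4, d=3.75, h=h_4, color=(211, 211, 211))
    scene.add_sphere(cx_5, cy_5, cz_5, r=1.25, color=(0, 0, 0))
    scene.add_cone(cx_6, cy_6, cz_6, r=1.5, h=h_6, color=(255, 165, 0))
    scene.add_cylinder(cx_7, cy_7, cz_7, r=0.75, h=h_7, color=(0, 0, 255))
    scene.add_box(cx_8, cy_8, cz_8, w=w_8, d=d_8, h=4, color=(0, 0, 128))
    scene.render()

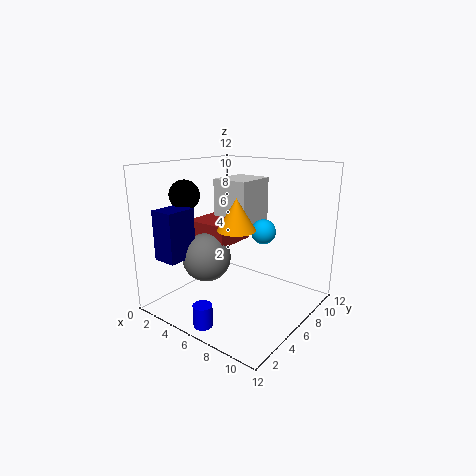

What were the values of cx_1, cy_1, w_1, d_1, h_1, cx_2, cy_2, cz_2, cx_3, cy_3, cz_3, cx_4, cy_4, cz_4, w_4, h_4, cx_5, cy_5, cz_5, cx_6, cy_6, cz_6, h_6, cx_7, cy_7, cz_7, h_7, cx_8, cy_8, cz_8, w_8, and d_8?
cx_1 = 2; cy_1 = 4.25; w_1 = 3.75; d_1 = 3.75; h_1 = 1.75; cx_2 = 8; cy_2 = 6.75; cz_2 = 6.75; cx_3 = 4.25; cy_3 = 4; cz_3 = 4.5; cx_4 = 2.75; cy_4 = 6.75; cz_4 = 6; w_4 = 3.25; h_4 = 4.5; cx_5 = 2.25; cy_5 = 3.75; cz_5 = 9.5; cx_6 = 7; cy_6 = 4.5; cz_6 = 7.25; h_6 = 2.5; cx_7 = 6.25; cy_7 = 1.25; cz_7 = 0.25; h_7 = 1.75; cx_8 = 1.75; cy_8 = 0.75; cz_8 = 4.75; w_8 = 2; d_8 = 2.5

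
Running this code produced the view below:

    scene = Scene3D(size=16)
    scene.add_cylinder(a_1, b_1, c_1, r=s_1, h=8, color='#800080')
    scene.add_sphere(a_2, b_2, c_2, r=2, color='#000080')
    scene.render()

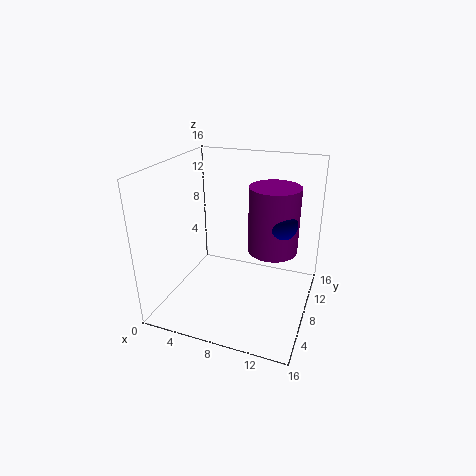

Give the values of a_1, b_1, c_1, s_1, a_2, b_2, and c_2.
a_1 = 11
b_1 = 12
c_1 = 5
s_1 = 3
a_2 = 12
b_2 = 11
c_2 = 9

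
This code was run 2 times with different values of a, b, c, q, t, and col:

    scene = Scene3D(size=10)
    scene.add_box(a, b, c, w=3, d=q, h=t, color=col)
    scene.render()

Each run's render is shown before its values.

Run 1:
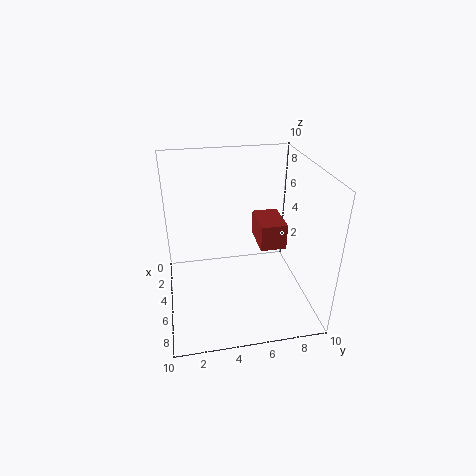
a = 1
b = 7
c = 3
q = 2
t = 2
col = 'brown'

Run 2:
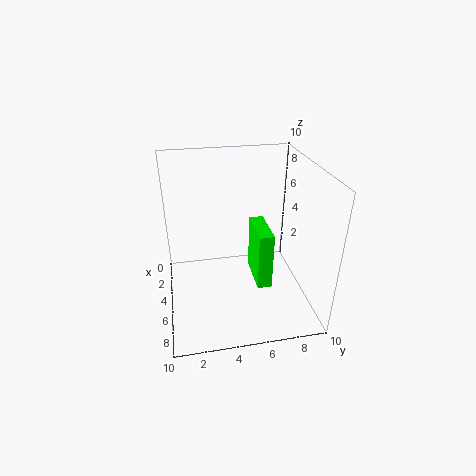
a = 4
b = 6
c = 2
q = 1
t = 4
col = 'lime'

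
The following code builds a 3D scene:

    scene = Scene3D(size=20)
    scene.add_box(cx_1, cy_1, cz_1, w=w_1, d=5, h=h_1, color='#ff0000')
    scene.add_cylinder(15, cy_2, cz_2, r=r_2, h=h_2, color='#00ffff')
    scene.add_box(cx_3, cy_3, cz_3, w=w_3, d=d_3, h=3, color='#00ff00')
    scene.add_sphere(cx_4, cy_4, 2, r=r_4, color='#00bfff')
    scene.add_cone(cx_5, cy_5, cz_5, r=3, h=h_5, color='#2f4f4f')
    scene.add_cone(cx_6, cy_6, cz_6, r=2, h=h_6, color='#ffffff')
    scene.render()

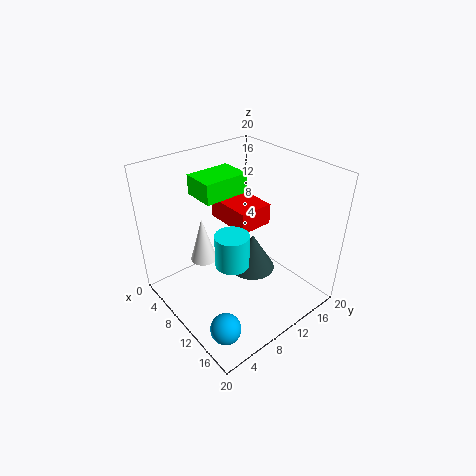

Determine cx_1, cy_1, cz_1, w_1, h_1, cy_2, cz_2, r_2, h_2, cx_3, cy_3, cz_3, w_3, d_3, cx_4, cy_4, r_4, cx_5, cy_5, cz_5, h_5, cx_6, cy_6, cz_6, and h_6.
cx_1 = 4
cy_1 = 10
cz_1 = 11
w_1 = 7
h_1 = 3
cy_2 = 5
cz_2 = 11
r_2 = 2
h_2 = 4
cx_3 = 1
cy_3 = 8
cz_3 = 14
w_3 = 5
d_3 = 7
cx_4 = 16
cy_4 = 3
r_4 = 2
cx_5 = 13
cy_5 = 10
cz_5 = 7
h_5 = 5
cx_6 = 4
cy_6 = 8
cz_6 = 4
h_6 = 7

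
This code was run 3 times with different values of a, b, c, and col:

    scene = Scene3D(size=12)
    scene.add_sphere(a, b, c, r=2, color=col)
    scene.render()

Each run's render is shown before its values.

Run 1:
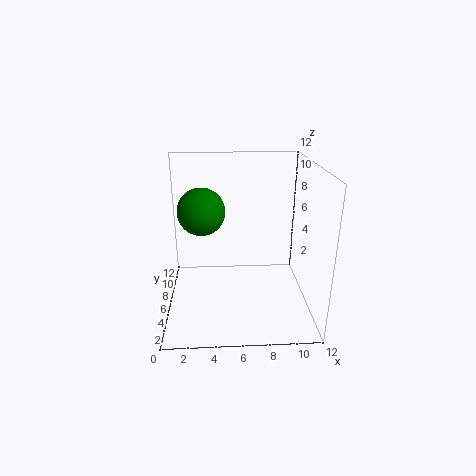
a = 3; b = 7; c = 8; col = 'green'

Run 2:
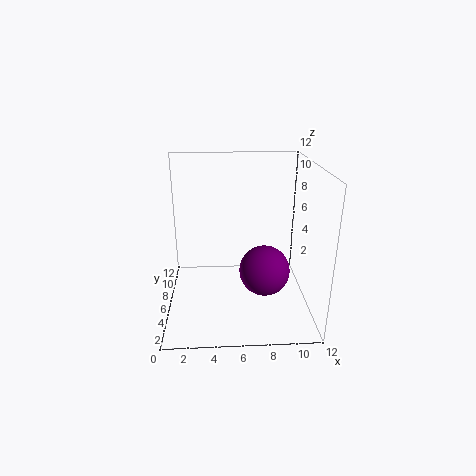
a = 8; b = 4; c = 4; col = 'purple'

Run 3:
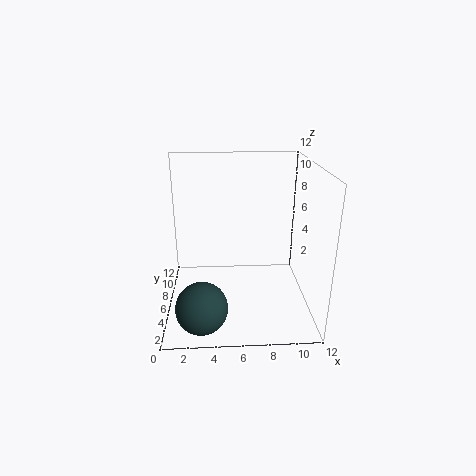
a = 3; b = 2; c = 2; col = 'darkslategray'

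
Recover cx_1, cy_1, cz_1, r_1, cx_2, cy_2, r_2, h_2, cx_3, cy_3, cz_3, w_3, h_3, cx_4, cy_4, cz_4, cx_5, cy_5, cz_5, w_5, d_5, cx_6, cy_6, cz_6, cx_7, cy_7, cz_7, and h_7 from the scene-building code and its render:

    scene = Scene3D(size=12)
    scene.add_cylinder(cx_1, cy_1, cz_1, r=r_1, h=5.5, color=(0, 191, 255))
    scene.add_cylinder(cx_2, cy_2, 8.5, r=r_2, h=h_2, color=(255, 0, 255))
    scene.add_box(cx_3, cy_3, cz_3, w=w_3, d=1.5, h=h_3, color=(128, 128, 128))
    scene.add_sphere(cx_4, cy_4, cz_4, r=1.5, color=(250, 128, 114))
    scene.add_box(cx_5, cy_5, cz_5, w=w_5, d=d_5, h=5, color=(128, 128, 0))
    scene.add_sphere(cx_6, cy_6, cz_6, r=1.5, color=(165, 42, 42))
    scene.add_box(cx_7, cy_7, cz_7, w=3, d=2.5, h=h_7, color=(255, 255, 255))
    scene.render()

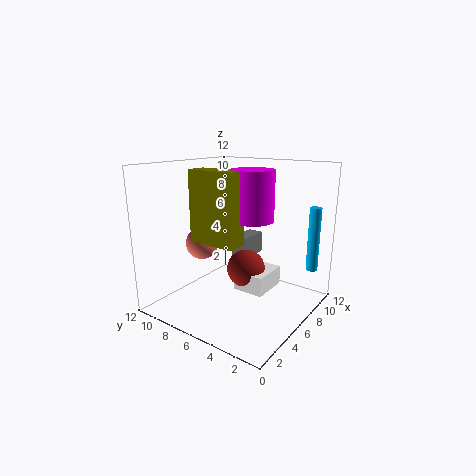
cx_1 = 10, cy_1 = 1, cz_1 = 3, r_1 = 0.5, cx_2 = 3.5, cy_2 = 3, r_2 = 1.5, h_2 = 3.5, cx_3 = 8.5, cy_3 = 7, cz_3 = 3, w_3 = 3, h_3 = 2, cx_4 = 6.5, cy_4 = 10.5, cz_4 = 4.5, cx_5 = 1, cy_5 = 3, cz_5 = 7, w_5 = 1.5, d_5 = 3.5, cx_6 = 5, cy_6 = 4.5, cz_6 = 4, cx_7 = 4, cy_7 = 2.5, cz_7 = 2.5, h_7 = 1.5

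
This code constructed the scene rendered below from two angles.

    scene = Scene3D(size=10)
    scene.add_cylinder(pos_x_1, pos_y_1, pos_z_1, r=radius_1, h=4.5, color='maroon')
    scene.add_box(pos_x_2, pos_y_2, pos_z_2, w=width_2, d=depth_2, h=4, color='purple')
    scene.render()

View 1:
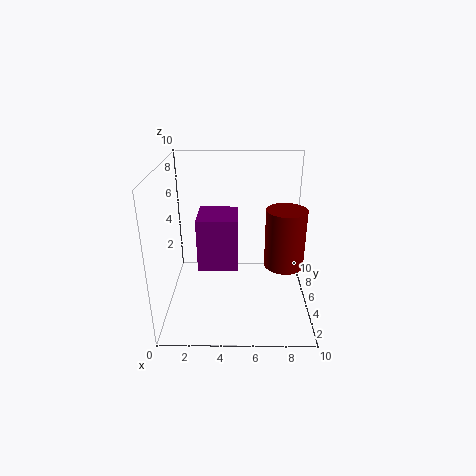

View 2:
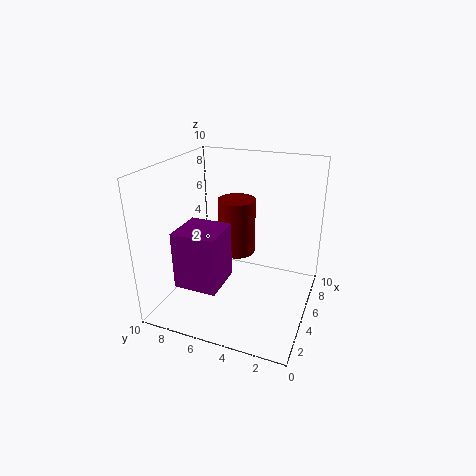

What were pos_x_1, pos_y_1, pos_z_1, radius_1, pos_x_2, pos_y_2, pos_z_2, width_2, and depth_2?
pos_x_1 = 8.5; pos_y_1 = 6.5; pos_z_1 = 2; radius_1 = 1.5; pos_x_2 = 2; pos_y_2 = 5.5; pos_z_2 = 2; width_2 = 3; depth_2 = 3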